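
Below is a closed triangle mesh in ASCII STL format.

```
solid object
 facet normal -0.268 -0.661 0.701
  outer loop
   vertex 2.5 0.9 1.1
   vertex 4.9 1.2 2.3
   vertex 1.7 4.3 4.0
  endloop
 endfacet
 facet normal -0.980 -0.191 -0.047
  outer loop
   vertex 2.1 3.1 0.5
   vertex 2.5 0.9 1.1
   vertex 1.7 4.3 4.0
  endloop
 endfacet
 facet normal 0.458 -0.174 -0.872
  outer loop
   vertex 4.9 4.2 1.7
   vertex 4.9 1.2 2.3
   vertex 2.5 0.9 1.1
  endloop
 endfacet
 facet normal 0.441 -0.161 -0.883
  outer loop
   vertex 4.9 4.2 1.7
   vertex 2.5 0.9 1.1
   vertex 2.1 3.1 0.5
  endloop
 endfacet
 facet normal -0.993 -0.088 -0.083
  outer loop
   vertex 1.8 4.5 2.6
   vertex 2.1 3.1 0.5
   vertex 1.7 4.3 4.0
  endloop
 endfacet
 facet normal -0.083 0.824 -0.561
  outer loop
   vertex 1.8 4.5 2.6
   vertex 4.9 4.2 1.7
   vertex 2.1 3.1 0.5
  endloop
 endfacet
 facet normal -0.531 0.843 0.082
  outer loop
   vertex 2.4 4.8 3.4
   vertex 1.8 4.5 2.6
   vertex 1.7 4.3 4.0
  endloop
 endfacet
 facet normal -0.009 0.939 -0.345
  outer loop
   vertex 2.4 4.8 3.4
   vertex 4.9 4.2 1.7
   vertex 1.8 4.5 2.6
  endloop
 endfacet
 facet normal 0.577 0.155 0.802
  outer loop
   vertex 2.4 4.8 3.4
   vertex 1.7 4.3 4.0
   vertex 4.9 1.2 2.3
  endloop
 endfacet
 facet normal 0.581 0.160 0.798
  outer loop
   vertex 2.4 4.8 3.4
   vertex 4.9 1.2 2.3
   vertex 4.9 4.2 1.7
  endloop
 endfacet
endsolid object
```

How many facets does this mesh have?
10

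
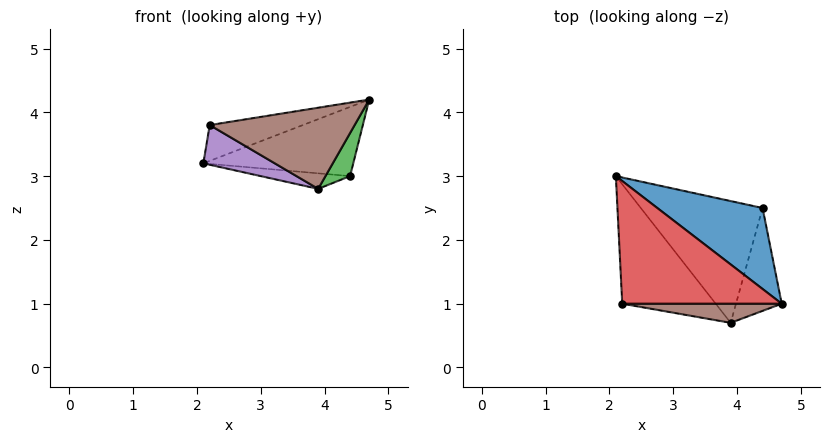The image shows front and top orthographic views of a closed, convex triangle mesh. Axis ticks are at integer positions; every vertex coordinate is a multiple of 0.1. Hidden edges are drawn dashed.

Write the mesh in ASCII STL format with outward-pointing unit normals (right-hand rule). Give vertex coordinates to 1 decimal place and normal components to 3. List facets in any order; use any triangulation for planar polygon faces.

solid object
 facet normal 0.203 0.636 0.744
  outer loop
   vertex 4.4 2.5 3.0
   vertex 2.1 3.0 3.2
   vertex 4.7 1.0 4.2
  endloop
 endfacet
 facet normal -0.059 0.126 -0.990
  outer loop
   vertex 4.4 2.5 3.0
   vertex 3.9 0.7 2.8
   vertex 2.1 3.0 3.2
  endloop
 endfacet
 facet normal 0.869 -0.191 -0.456
  outer loop
   vertex 4.4 2.5 3.0
   vertex 4.7 1.0 4.2
   vertex 3.9 0.7 2.8
  endloop
 endfacet
 facet normal -0.152 0.277 0.949
  outer loop
   vertex 2.2 1.0 3.8
   vertex 4.7 1.0 4.2
   vertex 2.1 3.0 3.2
  endloop
 endfacet
 facet normal -0.523 -0.269 -0.809
  outer loop
   vertex 2.2 1.0 3.8
   vertex 2.1 3.0 3.2
   vertex 3.9 0.7 2.8
  endloop
 endfacet
 facet normal -0.037 -0.973 0.229
  outer loop
   vertex 2.2 1.0 3.8
   vertex 3.9 0.7 2.8
   vertex 4.7 1.0 4.2
  endloop
 endfacet
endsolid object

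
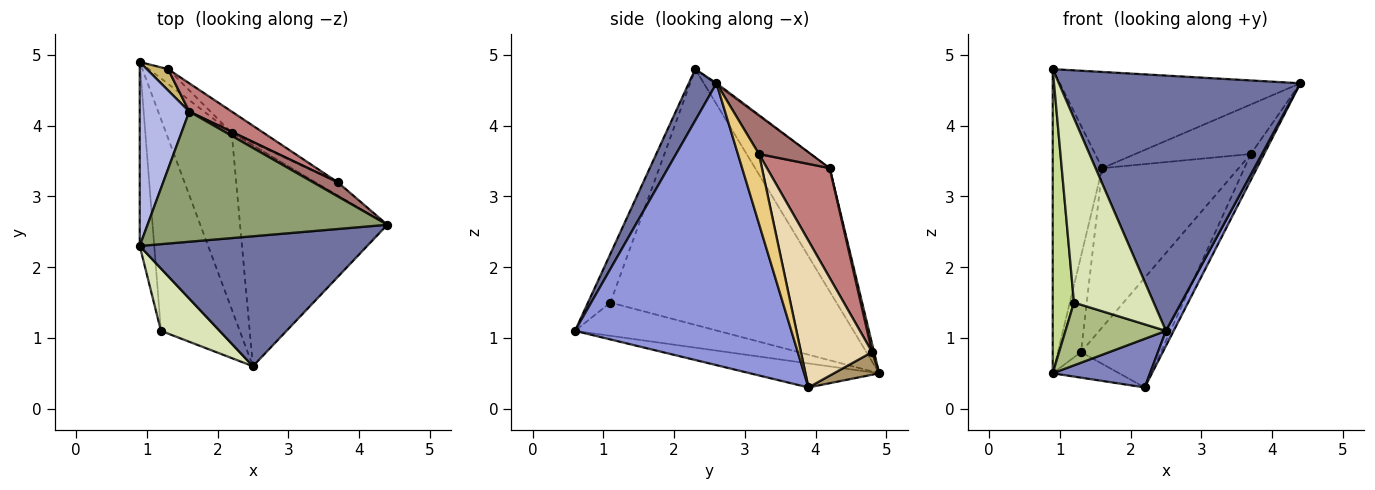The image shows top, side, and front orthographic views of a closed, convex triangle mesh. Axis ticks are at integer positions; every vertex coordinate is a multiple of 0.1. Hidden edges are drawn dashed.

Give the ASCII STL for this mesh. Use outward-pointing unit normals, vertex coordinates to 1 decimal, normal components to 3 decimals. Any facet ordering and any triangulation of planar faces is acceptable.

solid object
 facet normal 0.102 -0.887 0.451
  outer loop
   vertex 0.9 2.3 4.8
   vertex 2.5 0.6 1.1
   vertex 4.4 2.6 4.6
  endloop
 endfacet
 facet normal -0.333 -0.251 -0.909
  outer loop
   vertex 2.2 3.9 0.3
   vertex 2.5 0.6 1.1
   vertex 0.9 4.9 0.5
  endloop
 endfacet
 facet normal 0.886 -0.032 -0.463
  outer loop
   vertex 2.2 3.9 0.3
   vertex 4.4 2.6 4.6
   vertex 2.5 0.6 1.1
  endloop
 endfacet
 facet normal -0.790 0.525 0.317
  outer loop
   vertex 1.6 4.2 3.4
   vertex 0.9 4.9 0.5
   vertex 0.9 2.3 4.8
  endloop
 endfacet
 facet normal -0.005 0.594 0.804
  outer loop
   vertex 1.6 4.2 3.4
   vertex 0.9 2.3 4.8
   vertex 4.4 2.6 4.6
  endloop
 endfacet
 facet normal -0.375 -0.264 -0.889
  outer loop
   vertex 1.2 1.1 1.5
   vertex 0.9 4.9 0.5
   vertex 2.5 0.6 1.1
  endloop
 endfacet
 facet normal -0.994 -0.093 -0.056
  outer loop
   vertex 1.2 1.1 1.5
   vertex 0.9 2.3 4.8
   vertex 0.9 4.9 0.5
  endloop
 endfacet
 facet normal -0.257 -0.916 0.310
  outer loop
   vertex 1.2 1.1 1.5
   vertex 2.5 0.6 1.1
   vertex 0.9 2.3 4.8
  endloop
 endfacet
 facet normal 0.508 0.747 -0.429
  outer loop
   vertex 1.3 4.8 0.8
   vertex 2.2 3.9 0.3
   vertex 0.9 4.9 0.5
  endloop
 endfacet
 facet normal 0.082 0.973 0.215
  outer loop
   vertex 1.3 4.8 0.8
   vertex 0.9 4.9 0.5
   vertex 1.6 4.2 3.4
  endloop
 endfacet
 facet normal 0.816 0.516 -0.261
  outer loop
   vertex 3.7 3.2 3.6
   vertex 4.4 2.6 4.6
   vertex 2.2 3.9 0.3
  endloop
 endfacet
 facet normal 0.659 0.738 -0.143
  outer loop
   vertex 3.7 3.2 3.6
   vertex 2.2 3.9 0.3
   vertex 1.3 4.8 0.8
  endloop
 endfacet
 facet normal 0.396 0.883 0.252
  outer loop
   vertex 3.7 3.2 3.6
   vertex 1.6 4.2 3.4
   vertex 4.4 2.6 4.6
  endloop
 endfacet
 facet normal 0.412 0.897 0.159
  outer loop
   vertex 3.7 3.2 3.6
   vertex 1.3 4.8 0.8
   vertex 1.6 4.2 3.4
  endloop
 endfacet
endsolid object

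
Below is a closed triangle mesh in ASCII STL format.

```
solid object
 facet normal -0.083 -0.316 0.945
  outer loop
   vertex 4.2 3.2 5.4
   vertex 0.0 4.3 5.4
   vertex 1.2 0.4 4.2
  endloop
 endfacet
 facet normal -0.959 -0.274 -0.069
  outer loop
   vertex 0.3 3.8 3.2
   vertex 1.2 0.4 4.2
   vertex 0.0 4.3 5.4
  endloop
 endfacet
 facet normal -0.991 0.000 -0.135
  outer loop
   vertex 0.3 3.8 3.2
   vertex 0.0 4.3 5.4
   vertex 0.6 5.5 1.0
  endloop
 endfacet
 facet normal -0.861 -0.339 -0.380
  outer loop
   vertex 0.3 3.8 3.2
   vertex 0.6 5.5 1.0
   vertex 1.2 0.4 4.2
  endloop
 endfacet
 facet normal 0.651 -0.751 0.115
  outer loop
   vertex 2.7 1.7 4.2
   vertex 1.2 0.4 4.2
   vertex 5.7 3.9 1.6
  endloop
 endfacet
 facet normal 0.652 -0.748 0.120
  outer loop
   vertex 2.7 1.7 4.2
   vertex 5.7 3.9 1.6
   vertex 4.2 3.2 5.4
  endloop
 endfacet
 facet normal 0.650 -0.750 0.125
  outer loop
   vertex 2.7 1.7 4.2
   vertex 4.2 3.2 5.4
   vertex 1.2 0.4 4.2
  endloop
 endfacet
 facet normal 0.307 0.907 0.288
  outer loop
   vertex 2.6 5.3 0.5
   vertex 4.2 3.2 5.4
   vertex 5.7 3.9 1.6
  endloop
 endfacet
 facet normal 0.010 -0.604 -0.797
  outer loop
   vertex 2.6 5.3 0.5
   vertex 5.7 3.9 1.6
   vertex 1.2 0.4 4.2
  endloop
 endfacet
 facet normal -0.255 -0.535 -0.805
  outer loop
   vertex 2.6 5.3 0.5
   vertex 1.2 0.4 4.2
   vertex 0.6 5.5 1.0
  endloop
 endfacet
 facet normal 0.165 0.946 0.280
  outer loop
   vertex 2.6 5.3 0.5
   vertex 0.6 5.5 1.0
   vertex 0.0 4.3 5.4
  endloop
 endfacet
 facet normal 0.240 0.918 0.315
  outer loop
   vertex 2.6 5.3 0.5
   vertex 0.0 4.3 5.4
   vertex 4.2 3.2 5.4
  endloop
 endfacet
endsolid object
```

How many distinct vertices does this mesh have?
8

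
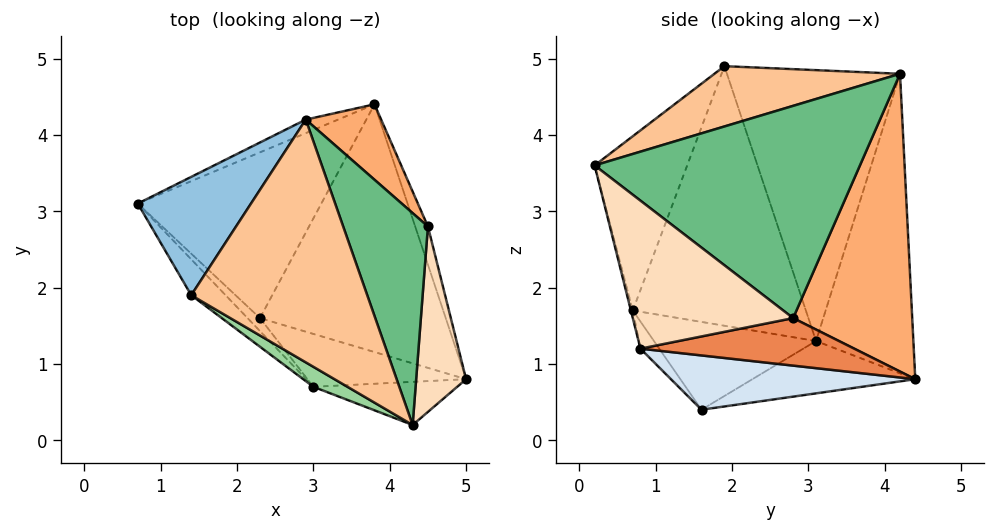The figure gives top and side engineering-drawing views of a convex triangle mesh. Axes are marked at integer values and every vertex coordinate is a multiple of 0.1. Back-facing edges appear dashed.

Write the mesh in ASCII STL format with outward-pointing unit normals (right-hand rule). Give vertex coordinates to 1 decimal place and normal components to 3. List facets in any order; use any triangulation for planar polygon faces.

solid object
 facet normal -0.392 0.919 -0.042
  outer loop
   vertex 2.9 4.2 4.8
   vertex 3.8 4.4 0.8
   vertex 0.7 3.1 1.3
  endloop
 endfacet
 facet normal -0.785 0.526 0.328
  outer loop
   vertex 2.9 4.2 4.8
   vertex 0.7 3.1 1.3
   vertex 1.4 1.9 4.9
  endloop
 endfacet
 facet normal -0.264 0.274 -0.925
  outer loop
   vertex 2.3 1.6 0.4
   vertex 0.7 3.1 1.3
   vertex 3.8 4.4 0.8
  endloop
 endfacet
 facet normal 0.280 -0.013 -0.960
  outer loop
   vertex 2.3 1.6 0.4
   vertex 3.8 4.4 0.8
   vertex 5.0 0.8 1.2
  endloop
 endfacet
 facet normal 0.927 0.281 -0.248
  outer loop
   vertex 4.5 2.8 1.6
   vertex 5.0 0.8 1.2
   vertex 3.8 4.4 0.8
  endloop
 endfacet
 facet normal 0.851 0.480 0.215
  outer loop
   vertex 4.5 2.8 1.6
   vertex 3.8 4.4 0.8
   vertex 2.9 4.2 4.8
  endloop
 endfacet
 facet normal 0.320 -0.168 0.933
  outer loop
   vertex 4.3 0.2 3.6
   vertex 2.9 4.2 4.8
   vertex 1.4 1.9 4.9
  endloop
 endfacet
 facet normal 0.934 0.170 0.315
  outer loop
   vertex 4.3 0.2 3.6
   vertex 5.0 0.8 1.2
   vertex 4.5 2.8 1.6
  endloop
 endfacet
 facet normal 0.908 0.209 0.363
  outer loop
   vertex 4.3 0.2 3.6
   vertex 4.5 2.8 1.6
   vertex 2.9 4.2 4.8
  endloop
 endfacet
 facet normal -0.472 -0.877 0.093
  outer loop
   vertex 3.0 0.7 1.7
   vertex 4.3 0.2 3.6
   vertex 1.4 1.9 4.9
  endloop
 endfacet
 facet normal -0.711 -0.697 -0.094
  outer loop
   vertex 3.0 0.7 1.7
   vertex 1.4 1.9 4.9
   vertex 0.7 3.1 1.3
  endloop
 endfacet
 facet normal -0.710 -0.697 -0.100
  outer loop
   vertex 3.0 0.7 1.7
   vertex 0.7 3.1 1.3
   vertex 2.3 1.6 0.4
  endloop
 endfacet
 facet normal -0.091 -0.841 -0.533
  outer loop
   vertex 3.0 0.7 1.7
   vertex 2.3 1.6 0.4
   vertex 5.0 0.8 1.2
  endloop
 endfacet
 facet normal -0.013 -0.969 -0.246
  outer loop
   vertex 3.0 0.7 1.7
   vertex 5.0 0.8 1.2
   vertex 4.3 0.2 3.6
  endloop
 endfacet
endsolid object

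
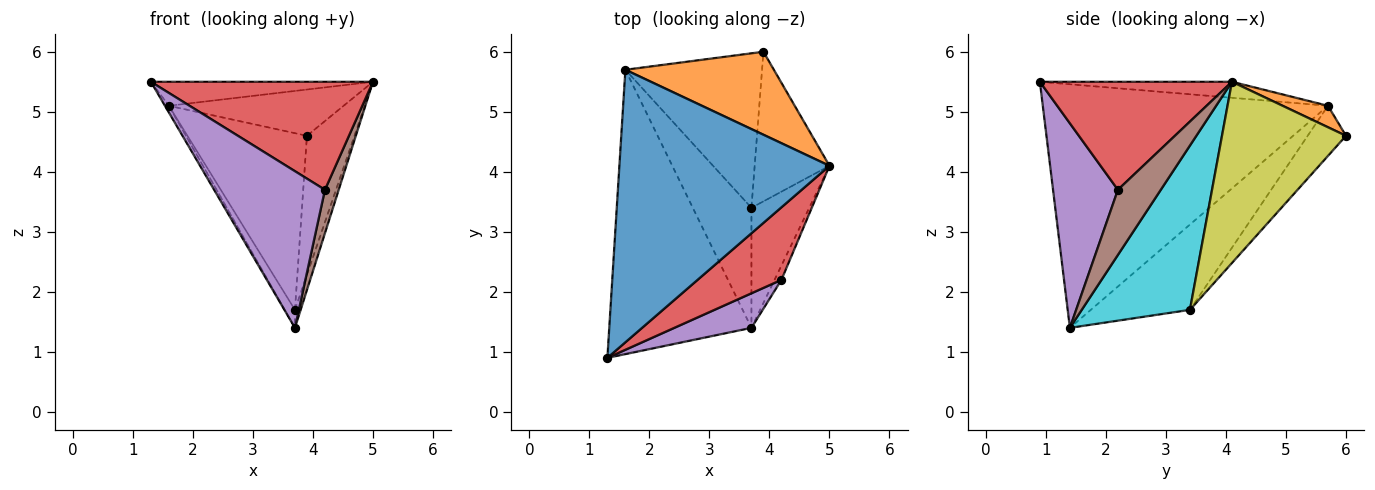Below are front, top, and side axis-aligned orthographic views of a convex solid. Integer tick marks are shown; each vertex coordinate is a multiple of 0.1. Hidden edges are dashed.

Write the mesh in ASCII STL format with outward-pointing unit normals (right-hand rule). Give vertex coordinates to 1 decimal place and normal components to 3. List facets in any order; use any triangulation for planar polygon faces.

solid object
 facet normal -0.076 0.088 0.993
  outer loop
   vertex 1.6 5.7 5.1
   vertex 1.3 0.9 5.5
   vertex 5.0 4.1 5.5
  endloop
 endfacet
 facet normal 0.125 0.483 0.867
  outer loop
   vertex 1.6 5.7 5.1
   vertex 5.0 4.1 5.5
   vertex 3.9 6.0 4.6
  endloop
 endfacet
 facet normal -0.864 0.012 -0.504
  outer loop
   vertex 1.6 5.7 5.1
   vertex 3.7 1.4 1.4
   vertex 1.3 0.9 5.5
  endloop
 endfacet
 facet normal 0.583 -0.674 0.453
  outer loop
   vertex 4.2 2.2 3.7
   vertex 5.0 4.1 5.5
   vertex 1.3 0.9 5.5
  endloop
 endfacet
 facet normal 0.496 -0.848 0.187
  outer loop
   vertex 4.2 2.2 3.7
   vertex 1.3 0.9 5.5
   vertex 3.7 1.4 1.4
  endloop
 endfacet
 facet normal 0.947 -0.304 -0.100
  outer loop
   vertex 4.2 2.2 3.7
   vertex 3.7 1.4 1.4
   vertex 5.0 4.1 5.5
  endloop
 endfacet
 facet normal -0.235 0.732 -0.640
  outer loop
   vertex 3.7 3.4 1.7
   vertex 1.6 5.7 5.1
   vertex 3.9 6.0 4.6
  endloop
 endfacet
 facet normal -0.821 0.085 -0.564
  outer loop
   vertex 3.7 3.4 1.7
   vertex 3.7 1.4 1.4
   vertex 1.6 5.7 5.1
  endloop
 endfacet
 facet normal 0.871 0.334 -0.360
  outer loop
   vertex 3.7 3.4 1.7
   vertex 3.9 6.0 4.6
   vertex 5.0 4.1 5.5
  endloop
 endfacet
 facet normal 0.942 0.050 -0.331
  outer loop
   vertex 3.7 3.4 1.7
   vertex 5.0 4.1 5.5
   vertex 3.7 1.4 1.4
  endloop
 endfacet
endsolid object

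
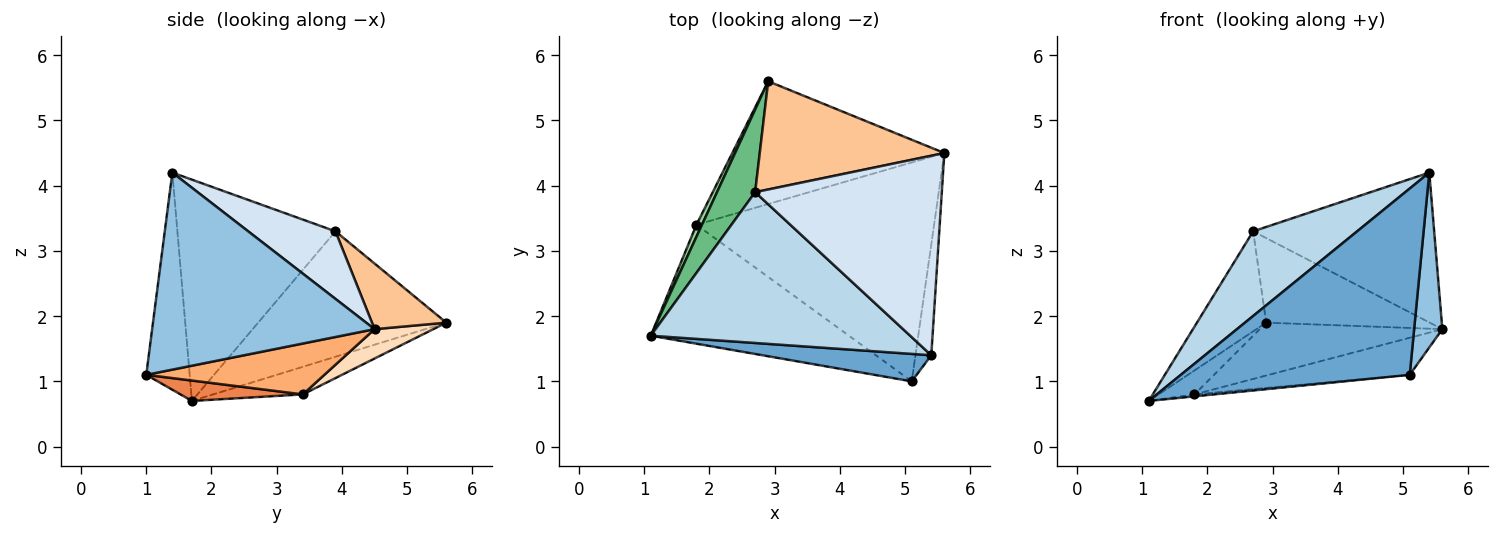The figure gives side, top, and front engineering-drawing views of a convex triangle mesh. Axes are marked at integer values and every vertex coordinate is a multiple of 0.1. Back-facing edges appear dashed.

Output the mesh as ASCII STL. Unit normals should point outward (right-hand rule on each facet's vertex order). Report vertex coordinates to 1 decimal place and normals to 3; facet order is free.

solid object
 facet normal -0.184 -0.972 0.143
  outer loop
   vertex 5.4 1.4 4.2
   vertex 1.1 1.7 0.7
   vertex 5.1 1.0 1.1
  endloop
 endfacet
 facet normal 0.989 -0.125 -0.080
  outer loop
   vertex 5.4 1.4 4.2
   vertex 5.1 1.0 1.1
   vertex 5.6 4.5 1.8
  endloop
 endfacet
 facet normal -0.597 -0.393 0.700
  outer loop
   vertex 2.7 3.9 3.3
   vertex 1.1 1.7 0.7
   vertex 5.4 1.4 4.2
  endloop
 endfacet
 facet normal 0.278 0.577 0.768
  outer loop
   vertex 2.7 3.9 3.3
   vertex 5.4 1.4 4.2
   vertex 5.6 4.5 1.8
  endloop
 endfacet
 facet normal 0.102 0.016 -0.995
  outer loop
   vertex 1.8 3.4 0.8
   vertex 5.1 1.0 1.1
   vertex 1.1 1.7 0.7
  endloop
 endfacet
 facet normal 0.207 0.163 -0.965
  outer loop
   vertex 1.8 3.4 0.8
   vertex 5.6 4.5 1.8
   vertex 5.1 1.0 1.1
  endloop
 endfacet
 facet normal 0.270 0.593 0.759
  outer loop
   vertex 2.9 5.6 1.9
   vertex 2.7 3.9 3.3
   vertex 5.6 4.5 1.8
  endloop
 endfacet
 facet normal 0.126 0.392 -0.911
  outer loop
   vertex 2.9 5.6 1.9
   vertex 5.6 4.5 1.8
   vertex 1.8 3.4 0.8
  endloop
 endfacet
 facet normal -0.902 0.332 0.274
  outer loop
   vertex 2.9 5.6 1.9
   vertex 1.1 1.7 0.7
   vertex 2.7 3.9 3.3
  endloop
 endfacet
 facet normal -0.913 0.365 0.183
  outer loop
   vertex 2.9 5.6 1.9
   vertex 1.8 3.4 0.8
   vertex 1.1 1.7 0.7
  endloop
 endfacet
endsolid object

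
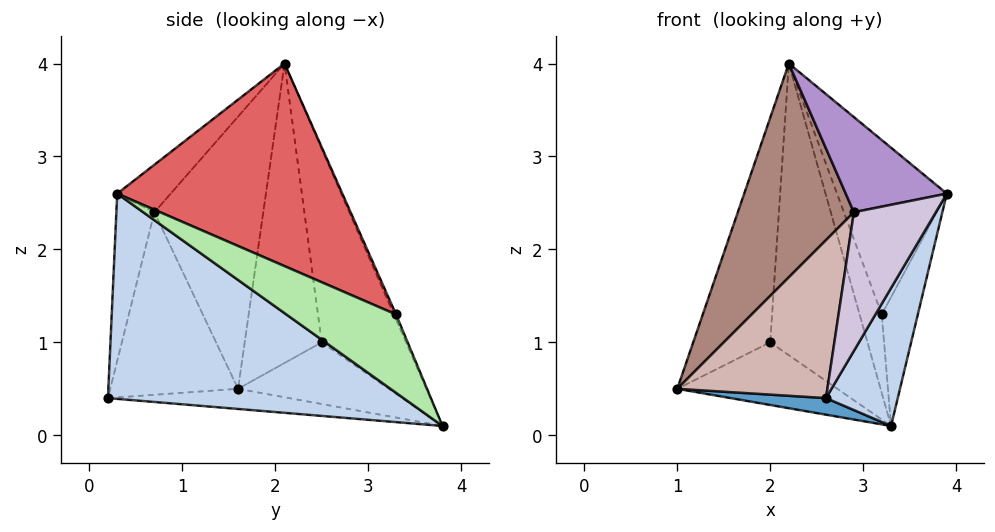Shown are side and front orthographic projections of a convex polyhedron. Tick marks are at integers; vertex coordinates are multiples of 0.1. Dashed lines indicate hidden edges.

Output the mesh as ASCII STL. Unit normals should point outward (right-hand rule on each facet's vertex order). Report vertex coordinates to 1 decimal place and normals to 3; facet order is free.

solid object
 facet normal -0.115 -0.060 -0.992
  outer loop
   vertex 2.6 0.2 0.4
   vertex 1.0 1.6 0.5
   vertex 3.3 3.8 0.1
  endloop
 endfacet
 facet normal 0.847 -0.206 -0.491
  outer loop
   vertex 2.6 0.2 0.4
   vertex 3.3 3.8 0.1
   vertex 3.9 0.3 2.6
  endloop
 endfacet
 facet normal -0.684 0.727 0.061
  outer loop
   vertex 2.0 2.5 1.0
   vertex 3.3 3.8 0.1
   vertex 1.0 1.6 0.5
  endloop
 endfacet
 facet normal -0.700 0.700 0.140
  outer loop
   vertex 2.0 2.5 1.0
   vertex 1.0 1.6 0.5
   vertex 2.2 2.1 4.0
  endloop
 endfacet
 facet normal -0.649 0.748 0.143
  outer loop
   vertex 2.0 2.5 1.0
   vertex 2.2 2.1 4.0
   vertex 3.3 3.8 0.1
  endloop
 endfacet
 facet normal 0.930 0.306 0.205
  outer loop
   vertex 3.2 3.3 1.3
   vertex 3.9 0.3 2.6
   vertex 3.3 3.8 0.1
  endloop
 endfacet
 facet normal 0.795 0.388 0.467
  outer loop
   vertex 3.2 3.3 1.3
   vertex 2.2 2.1 4.0
   vertex 3.9 0.3 2.6
  endloop
 endfacet
 facet normal -0.089 0.922 0.377
  outer loop
   vertex 3.2 3.3 1.3
   vertex 3.3 3.8 0.1
   vertex 2.2 2.1 4.0
  endloop
 endfacet
 facet normal -0.406 -0.768 0.495
  outer loop
   vertex 2.9 0.7 2.4
   vertex 3.9 0.3 2.6
   vertex 2.2 2.1 4.0
  endloop
 endfacet
 facet normal -0.404 -0.871 0.278
  outer loop
   vertex 2.9 0.7 2.4
   vertex 2.6 0.2 0.4
   vertex 3.9 0.3 2.6
  endloop
 endfacet
 facet normal -0.648 -0.691 0.321
  outer loop
   vertex 2.9 0.7 2.4
   vertex 2.2 2.1 4.0
   vertex 1.0 1.6 0.5
  endloop
 endfacet
 facet normal -0.623 -0.732 0.276
  outer loop
   vertex 2.9 0.7 2.4
   vertex 1.0 1.6 0.5
   vertex 2.6 0.2 0.4
  endloop
 endfacet
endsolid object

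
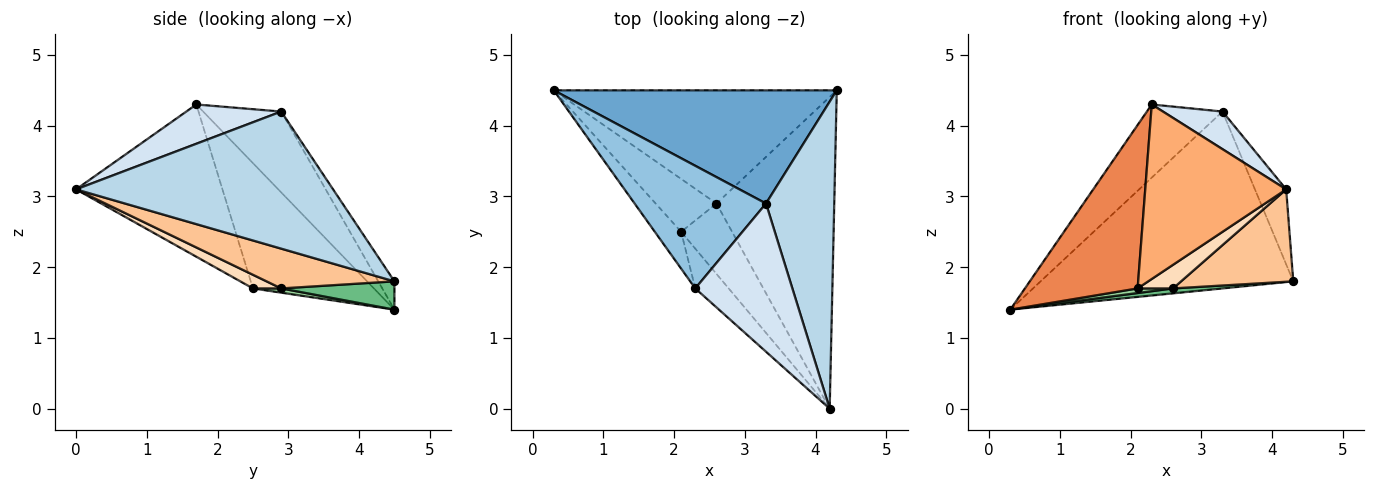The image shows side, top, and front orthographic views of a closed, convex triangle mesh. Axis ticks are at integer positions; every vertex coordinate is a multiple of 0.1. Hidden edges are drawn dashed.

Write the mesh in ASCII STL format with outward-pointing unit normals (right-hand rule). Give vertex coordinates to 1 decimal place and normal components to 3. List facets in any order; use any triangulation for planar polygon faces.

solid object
 facet normal -0.054 0.841 0.538
  outer loop
   vertex 3.3 2.9 4.2
   vertex 4.3 4.5 1.8
   vertex 0.3 4.5 1.4
  endloop
 endfacet
 facet normal -0.467 0.453 0.759
  outer loop
   vertex 3.3 2.9 4.2
   vertex 0.3 4.5 1.4
   vertex 2.3 1.7 4.3
  endloop
 endfacet
 facet normal 0.890 0.108 0.443
  outer loop
   vertex 3.3 2.9 4.2
   vertex 4.2 0.0 3.1
   vertex 4.3 4.5 1.8
  endloop
 endfacet
 facet normal 0.365 -0.229 0.902
  outer loop
   vertex 3.3 2.9 4.2
   vertex 2.3 1.7 4.3
   vertex 4.2 0.0 3.1
  endloop
 endfacet
 facet normal -0.723 -0.674 -0.152
  outer loop
   vertex 2.1 2.5 1.7
   vertex 2.3 1.7 4.3
   vertex 0.3 4.5 1.4
  endloop
 endfacet
 facet normal -0.712 -0.685 -0.156
  outer loop
   vertex 2.1 2.5 1.7
   vertex 4.2 0.0 3.1
   vertex 2.3 1.7 4.3
  endloop
 endfacet
 facet normal 0.308 -0.270 -0.912
  outer loop
   vertex 2.6 2.9 1.7
   vertex 4.3 4.5 1.8
   vertex 4.2 0.0 3.1
  endloop
 endfacet
 facet normal 0.246 -0.308 -0.919
  outer loop
   vertex 2.6 2.9 1.7
   vertex 4.2 0.0 3.1
   vertex 2.1 2.5 1.7
  endloop
 endfacet
 facet normal 0.099 -0.043 -0.994
  outer loop
   vertex 2.6 2.9 1.7
   vertex 0.3 4.5 1.4
   vertex 4.3 4.5 1.8
  endloop
 endfacet
 facet normal 0.069 -0.087 -0.994
  outer loop
   vertex 2.6 2.9 1.7
   vertex 2.1 2.5 1.7
   vertex 0.3 4.5 1.4
  endloop
 endfacet
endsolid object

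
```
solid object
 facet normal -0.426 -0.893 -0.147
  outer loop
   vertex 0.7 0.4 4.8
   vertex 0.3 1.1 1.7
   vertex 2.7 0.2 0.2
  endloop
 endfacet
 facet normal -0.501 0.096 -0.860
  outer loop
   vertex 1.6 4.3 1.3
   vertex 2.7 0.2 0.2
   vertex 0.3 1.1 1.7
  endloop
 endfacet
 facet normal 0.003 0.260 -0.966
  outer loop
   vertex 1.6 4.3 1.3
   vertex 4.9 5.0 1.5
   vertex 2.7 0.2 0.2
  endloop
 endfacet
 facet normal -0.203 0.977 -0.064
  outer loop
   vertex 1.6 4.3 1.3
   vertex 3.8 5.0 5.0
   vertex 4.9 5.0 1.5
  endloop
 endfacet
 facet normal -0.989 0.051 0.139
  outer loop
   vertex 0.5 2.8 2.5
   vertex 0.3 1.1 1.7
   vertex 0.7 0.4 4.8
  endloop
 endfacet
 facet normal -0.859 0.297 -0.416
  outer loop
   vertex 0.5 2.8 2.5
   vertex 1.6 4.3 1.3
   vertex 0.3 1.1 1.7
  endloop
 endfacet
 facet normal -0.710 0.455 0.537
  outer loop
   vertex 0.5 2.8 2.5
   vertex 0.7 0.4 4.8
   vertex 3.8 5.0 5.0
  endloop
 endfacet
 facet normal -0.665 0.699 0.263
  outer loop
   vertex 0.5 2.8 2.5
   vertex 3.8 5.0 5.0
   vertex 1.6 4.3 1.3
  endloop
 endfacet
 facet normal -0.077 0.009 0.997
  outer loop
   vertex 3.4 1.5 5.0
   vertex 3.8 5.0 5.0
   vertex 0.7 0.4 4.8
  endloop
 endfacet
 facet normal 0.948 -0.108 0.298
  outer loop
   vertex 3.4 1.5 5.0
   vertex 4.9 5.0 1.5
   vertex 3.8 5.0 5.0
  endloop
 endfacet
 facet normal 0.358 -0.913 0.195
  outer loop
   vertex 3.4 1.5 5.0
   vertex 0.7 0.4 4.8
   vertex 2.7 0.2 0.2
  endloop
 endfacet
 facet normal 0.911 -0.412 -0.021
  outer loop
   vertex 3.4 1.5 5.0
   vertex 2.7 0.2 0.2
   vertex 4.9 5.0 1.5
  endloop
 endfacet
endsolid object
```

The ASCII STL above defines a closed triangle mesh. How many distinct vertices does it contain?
8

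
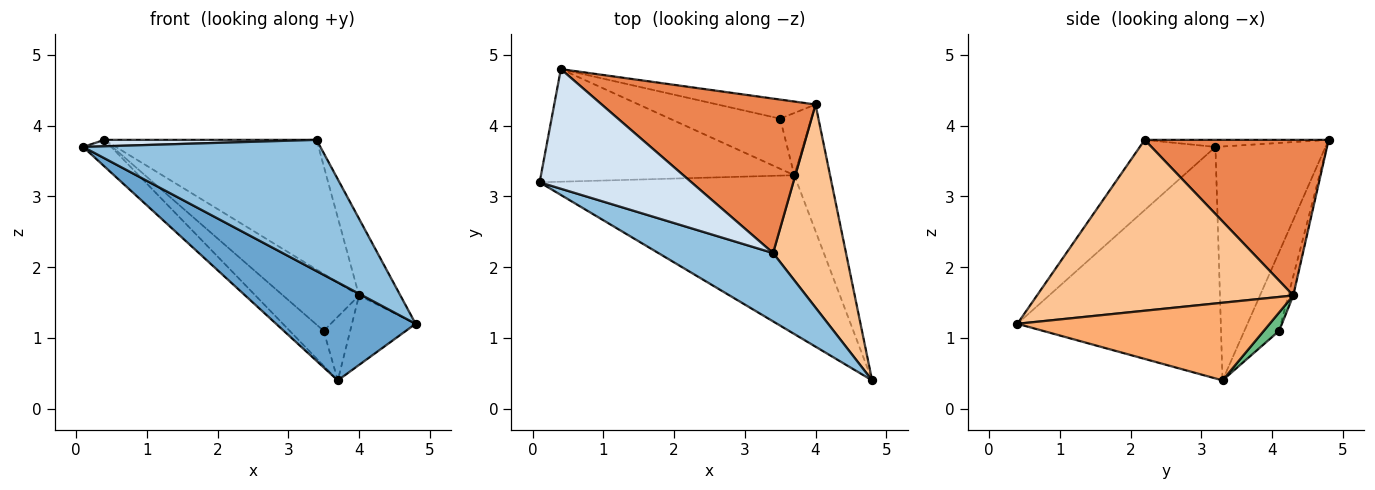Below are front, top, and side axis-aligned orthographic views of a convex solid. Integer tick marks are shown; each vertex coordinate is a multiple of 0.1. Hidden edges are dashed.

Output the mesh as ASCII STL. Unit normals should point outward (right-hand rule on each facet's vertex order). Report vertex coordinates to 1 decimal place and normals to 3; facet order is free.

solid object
 facet normal -0.608 -0.417 -0.676
  outer loop
   vertex 3.7 3.3 0.4
   vertex 4.8 0.4 1.2
   vertex 0.1 3.2 3.7
  endloop
 endfacet
 facet normal -0.272 -0.854 0.444
  outer loop
   vertex 3.4 2.2 3.8
   vertex 0.1 3.2 3.7
   vertex 4.8 0.4 1.2
  endloop
 endfacet
 facet normal -0.668 0.171 -0.724
  outer loop
   vertex 0.4 4.8 3.8
   vertex 3.7 3.3 0.4
   vertex 0.1 3.2 3.7
  endloop
 endfacet
 facet normal -0.046 -0.054 0.997
  outer loop
   vertex 0.4 4.8 3.8
   vertex 0.1 3.2 3.7
   vertex 3.4 2.2 3.8
  endloop
 endfacet
 facet normal 0.487 0.562 0.669
  outer loop
   vertex 4.0 4.3 1.6
   vertex 0.4 4.8 3.8
   vertex 3.4 2.2 3.8
  endloop
 endfacet
 facet normal 0.885 0.223 -0.408
  outer loop
   vertex 4.0 4.3 1.6
   vertex 4.8 0.4 1.2
   vertex 3.7 3.3 0.4
  endloop
 endfacet
 facet normal 0.910 0.147 0.388
  outer loop
   vertex 4.0 4.3 1.6
   vertex 3.4 2.2 3.8
   vertex 4.8 0.4 1.2
  endloop
 endfacet
 facet normal -0.505 0.493 -0.708
  outer loop
   vertex 3.5 4.1 1.1
   vertex 3.7 3.3 0.4
   vertex 0.4 4.8 3.8
  endloop
 endfacet
 facet normal 0.382 0.661 -0.646
  outer loop
   vertex 3.5 4.1 1.1
   vertex 4.0 4.3 1.6
   vertex 3.7 3.3 0.4
  endloop
 endfacet
 facet normal -0.062 0.947 -0.317
  outer loop
   vertex 3.5 4.1 1.1
   vertex 0.4 4.8 3.8
   vertex 4.0 4.3 1.6
  endloop
 endfacet
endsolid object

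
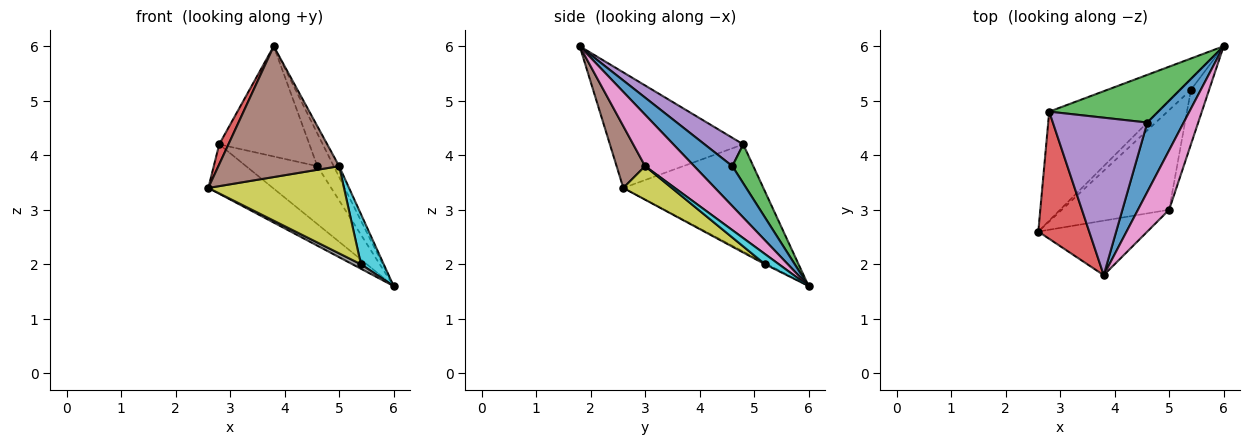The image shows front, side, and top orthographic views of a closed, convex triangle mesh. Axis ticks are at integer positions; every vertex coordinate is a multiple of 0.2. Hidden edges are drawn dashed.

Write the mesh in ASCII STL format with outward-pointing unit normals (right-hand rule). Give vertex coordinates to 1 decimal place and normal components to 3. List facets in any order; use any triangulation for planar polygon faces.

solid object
 facet normal 0.705 0.302 0.641
  outer loop
   vertex 4.6 4.6 3.8
   vertex 3.8 1.8 6.0
   vertex 6.0 6.0 1.6
  endloop
 endfacet
 facet normal -0.667 0.307 -0.679
  outer loop
   vertex 2.8 4.8 4.2
   vertex 6.0 6.0 1.6
   vertex 2.6 2.6 3.4
  endloop
 endfacet
 facet normal 0.221 0.753 0.620
  outer loop
   vertex 2.8 4.8 4.2
   vertex 4.6 4.6 3.8
   vertex 6.0 6.0 1.6
  endloop
 endfacet
 facet normal -0.913 -0.063 0.402
  outer loop
   vertex 2.8 4.8 4.2
   vertex 2.6 2.6 3.4
   vertex 3.8 1.8 6.0
  endloop
 endfacet
 facet normal 0.239 0.557 0.796
  outer loop
   vertex 2.8 4.8 4.2
   vertex 3.8 1.8 6.0
   vertex 4.6 4.6 3.8
  endloop
 endfacet
 facet normal 0.213 -0.902 -0.376
  outer loop
   vertex 5.0 3.0 3.8
   vertex 3.8 1.8 6.0
   vertex 2.6 2.6 3.4
  endloop
 endfacet
 facet normal 0.851 0.095 0.516
  outer loop
   vertex 5.0 3.0 3.8
   vertex 6.0 6.0 1.6
   vertex 3.8 1.8 6.0
  endloop
 endfacet
 facet normal -0.108 -0.379 -0.919
  outer loop
   vertex 5.4 5.2 2.0
   vertex 2.6 2.6 3.4
   vertex 6.0 6.0 1.6
  endloop
 endfacet
 facet normal 0.229 -0.641 -0.733
  outer loop
   vertex 5.4 5.2 2.0
   vertex 5.0 3.0 3.8
   vertex 2.6 2.6 3.4
  endloop
 endfacet
 facet normal 0.381 -0.626 -0.680
  outer loop
   vertex 5.4 5.2 2.0
   vertex 6.0 6.0 1.6
   vertex 5.0 3.0 3.8
  endloop
 endfacet
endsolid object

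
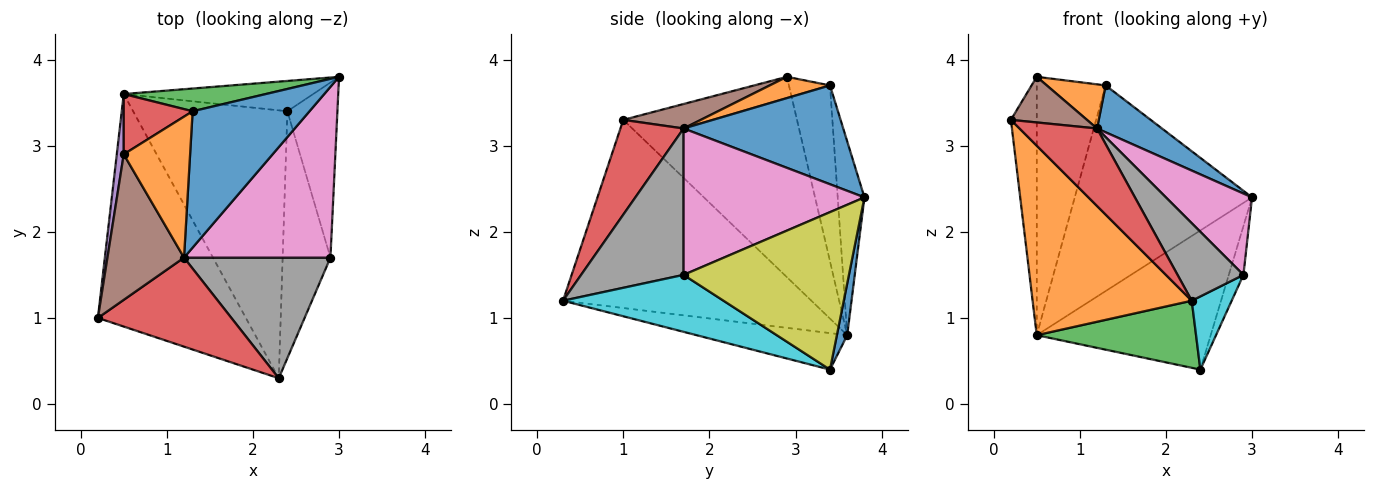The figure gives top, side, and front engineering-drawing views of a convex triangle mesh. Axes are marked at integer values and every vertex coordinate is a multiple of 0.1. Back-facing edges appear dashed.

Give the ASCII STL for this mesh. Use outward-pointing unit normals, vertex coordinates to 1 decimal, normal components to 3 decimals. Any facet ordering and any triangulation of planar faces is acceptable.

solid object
 facet normal 0.058 0.975 -0.212
  outer loop
   vertex 0.5 3.6 0.8
   vertex 3.0 3.8 2.4
   vertex 2.4 3.4 0.4
  endloop
 endfacet
 facet normal -0.702 -0.450 -0.552
  outer loop
   vertex 0.5 3.6 0.8
   vertex 2.3 0.3 1.2
   vertex 0.2 1.0 3.3
  endloop
 endfacet
 facet normal -0.224 -0.237 -0.945
  outer loop
   vertex 0.5 3.6 0.8
   vertex 2.4 3.4 0.4
   vertex 2.3 0.3 1.2
  endloop
 endfacet
 facet normal 0.472 -0.579 0.665
  outer loop
   vertex 1.2 1.7 3.2
   vertex 0.2 1.0 3.3
   vertex 2.3 0.3 1.2
  endloop
 endfacet
 facet normal -0.989 0.147 0.034
  outer loop
   vertex 0.5 2.9 3.8
   vertex 0.5 3.6 0.8
   vertex 0.2 1.0 3.3
  endloop
 endfacet
 facet normal 0.292 -0.286 0.913
  outer loop
   vertex 0.5 2.9 3.8
   vertex 0.2 1.0 3.3
   vertex 1.2 1.7 3.2
  endloop
 endfacet
 facet normal 0.670 -0.319 0.670
  outer loop
   vertex 2.9 1.7 1.5
   vertex 3.0 3.8 2.4
   vertex 1.2 1.7 3.2
  endloop
 endfacet
 facet normal 0.644 -0.414 0.644
  outer loop
   vertex 2.9 1.7 1.5
   vertex 1.2 1.7 3.2
   vertex 2.3 0.3 1.2
  endloop
 endfacet
 facet normal 0.950 0.084 -0.302
  outer loop
   vertex 2.9 1.7 1.5
   vertex 2.4 3.4 0.4
   vertex 3.0 3.8 2.4
  endloop
 endfacet
 facet normal 0.753 -0.187 -0.631
  outer loop
   vertex 2.9 1.7 1.5
   vertex 2.3 0.3 1.2
   vertex 2.4 3.4 0.4
  endloop
 endfacet
 facet normal 0.625 -0.254 0.739
  outer loop
   vertex 1.3 3.4 3.7
   vertex 1.2 1.7 3.2
   vertex 3.0 3.8 2.4
  endloop
 endfacet
 facet normal 0.293 -0.286 0.913
  outer loop
   vertex 1.3 3.4 3.7
   vertex 0.5 2.9 3.8
   vertex 1.2 1.7 3.2
  endloop
 endfacet
 facet normal -0.148 0.983 0.109
  outer loop
   vertex 1.3 3.4 3.7
   vertex 3.0 3.8 2.4
   vertex 0.5 3.6 0.8
  endloop
 endfacet
 facet normal -0.502 0.842 0.197
  outer loop
   vertex 1.3 3.4 3.7
   vertex 0.5 3.6 0.8
   vertex 0.5 2.9 3.8
  endloop
 endfacet
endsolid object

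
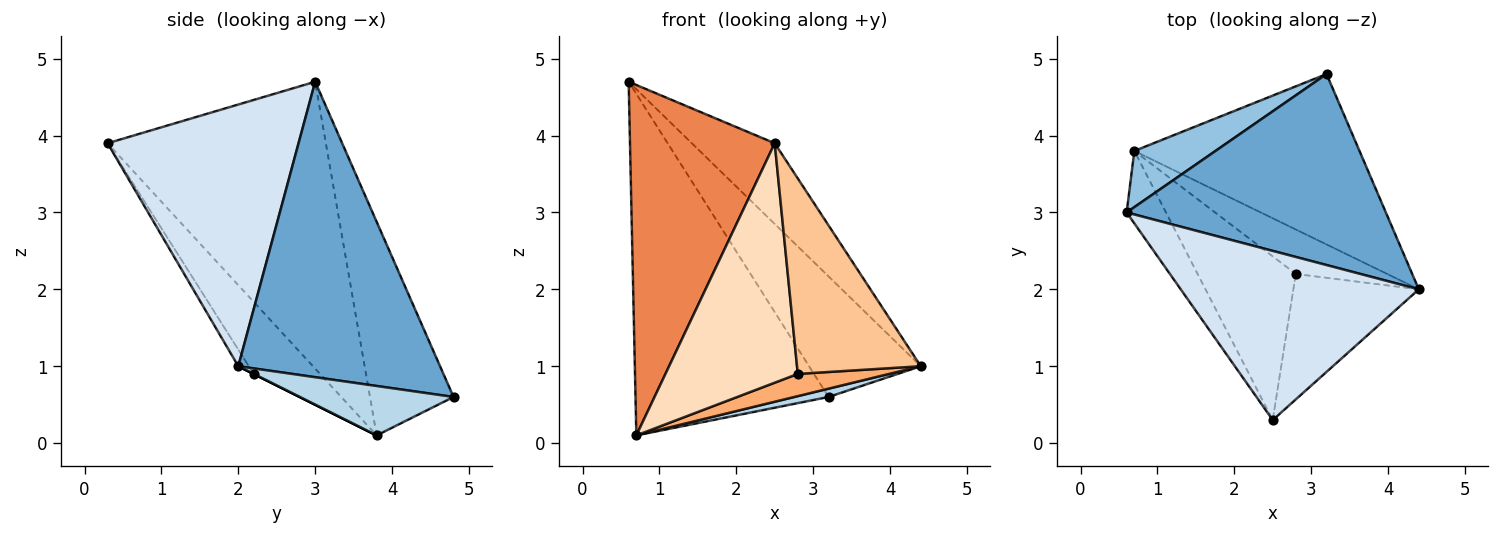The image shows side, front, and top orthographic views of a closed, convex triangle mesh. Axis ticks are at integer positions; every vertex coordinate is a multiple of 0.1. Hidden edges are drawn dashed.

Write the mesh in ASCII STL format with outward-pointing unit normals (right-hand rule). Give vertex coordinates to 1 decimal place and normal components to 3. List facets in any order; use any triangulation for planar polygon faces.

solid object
 facet normal 0.694 0.384 0.609
  outer loop
   vertex 3.2 4.8 0.6
   vertex 0.6 3.0 4.7
   vertex 4.4 2.0 1.0
  endloop
 endfacet
 facet normal -0.393 0.907 0.149
  outer loop
   vertex 0.7 3.8 0.1
   vertex 0.6 3.0 4.7
   vertex 3.2 4.8 0.6
  endloop
 endfacet
 facet normal 0.214 -0.048 -0.976
  outer loop
   vertex 0.7 3.8 0.1
   vertex 3.2 4.8 0.6
   vertex 4.4 2.0 1.0
  endloop
 endfacet
 facet normal 0.704 0.306 0.641
  outer loop
   vertex 2.5 0.3 3.9
   vertex 4.4 2.0 1.0
   vertex 0.6 3.0 4.7
  endloop
 endfacet
 facet normal -0.828 -0.549 -0.113
  outer loop
   vertex 2.5 0.3 3.9
   vertex 0.6 3.0 4.7
   vertex 0.7 3.8 0.1
  endloop
 endfacet
 facet normal 0.000 -0.447 -0.894
  outer loop
   vertex 2.8 2.2 0.9
   vertex 0.7 3.8 0.1
   vertex 4.4 2.0 1.0
  endloop
 endfacet
 facet normal -0.071 -0.839 -0.539
  outer loop
   vertex 2.8 2.2 0.9
   vertex 4.4 2.0 1.0
   vertex 2.5 0.3 3.9
  endloop
 endfacet
 facet normal -0.383 -0.763 -0.521
  outer loop
   vertex 2.8 2.2 0.9
   vertex 2.5 0.3 3.9
   vertex 0.7 3.8 0.1
  endloop
 endfacet
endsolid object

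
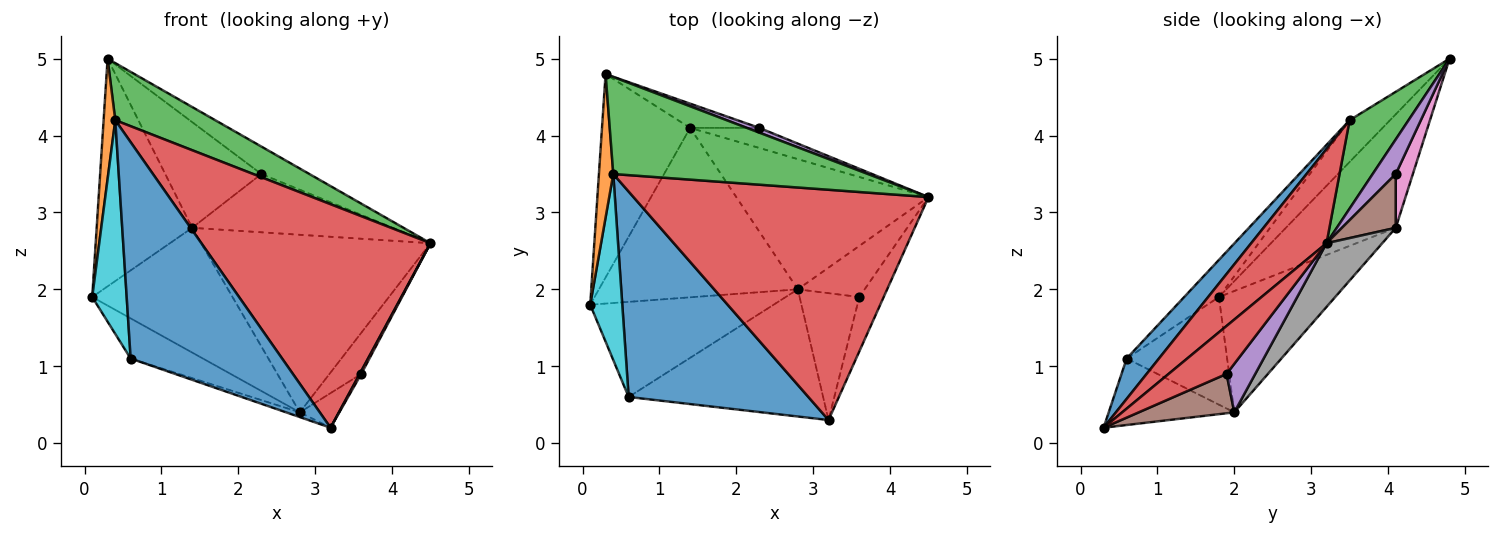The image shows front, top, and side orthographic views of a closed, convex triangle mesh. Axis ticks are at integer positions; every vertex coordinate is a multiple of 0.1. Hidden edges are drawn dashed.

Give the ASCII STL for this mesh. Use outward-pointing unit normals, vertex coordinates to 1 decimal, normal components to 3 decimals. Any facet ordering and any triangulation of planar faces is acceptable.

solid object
 facet normal -0.651 0.566 -0.506
  outer loop
   vertex 1.4 4.1 2.8
   vertex 0.1 1.8 1.9
   vertex 0.3 4.8 5.0
  endloop
 endfacet
 facet normal -0.912 -0.263 0.313
  outer loop
   vertex 0.4 3.5 4.2
   vertex 0.3 4.8 5.0
   vertex 0.1 1.8 1.9
  endloop
 endfacet
 facet normal 0.287 -0.486 0.826
  outer loop
   vertex 0.4 3.5 4.2
   vertex 4.5 3.2 2.6
   vertex 0.3 4.8 5.0
  endloop
 endfacet
 facet normal 0.223 -0.679 0.699
  outer loop
   vertex 0.4 3.5 4.2
   vertex 3.2 0.3 0.2
   vertex 4.5 3.2 2.6
  endloop
 endfacet
 facet normal 0.428 0.891 0.154
  outer loop
   vertex 2.3 4.1 3.5
   vertex 0.3 4.8 5.0
   vertex 4.5 3.2 2.6
  endloop
 endfacet
 facet normal 0.246 0.916 -0.316
  outer loop
   vertex 2.3 4.1 3.5
   vertex 4.5 3.2 2.6
   vertex 1.4 4.1 2.8
  endloop
 endfacet
 facet normal 0.171 0.960 -0.220
  outer loop
   vertex 2.3 4.1 3.5
   vertex 1.4 4.1 2.8
   vertex 0.3 4.8 5.0
  endloop
 endfacet
 facet normal 0.192 0.791 -0.580
  outer loop
   vertex 2.8 2.0 0.4
   vertex 1.4 4.1 2.8
   vertex 4.5 3.2 2.6
  endloop
 endfacet
 facet normal -0.441 0.532 -0.723
  outer loop
   vertex 2.8 2.0 0.4
   vertex 0.1 1.8 1.9
   vertex 1.4 4.1 2.8
  endloop
 endfacet
 facet normal -0.605 -0.601 0.523
  outer loop
   vertex 0.6 0.6 1.1
   vertex 0.4 3.5 4.2
   vertex 0.1 1.8 1.9
  endloop
 endfacet
 facet normal 0.153 -0.717 0.680
  outer loop
   vertex 0.6 0.6 1.1
   vertex 3.2 0.3 0.2
   vertex 0.4 3.5 4.2
  endloop
 endfacet
 facet normal -0.476 0.342 -0.810
  outer loop
   vertex 0.6 0.6 1.1
   vertex 0.1 1.8 1.9
   vertex 2.8 2.0 0.4
  endloop
 endfacet
 facet normal -0.323 0.035 -0.946
  outer loop
   vertex 0.6 0.6 1.1
   vertex 2.8 2.0 0.4
   vertex 3.2 0.3 0.2
  endloop
 endfacet
 facet normal 0.891 -0.025 -0.453
  outer loop
   vertex 3.6 1.9 0.9
   vertex 4.5 3.2 2.6
   vertex 3.2 0.3 0.2
  endloop
 endfacet
 facet normal 0.492 0.546 -0.678
  outer loop
   vertex 3.6 1.9 0.9
   vertex 2.8 2.0 0.4
   vertex 4.5 3.2 2.6
  endloop
 endfacet
 facet normal 0.537 0.222 -0.814
  outer loop
   vertex 3.6 1.9 0.9
   vertex 3.2 0.3 0.2
   vertex 2.8 2.0 0.4
  endloop
 endfacet
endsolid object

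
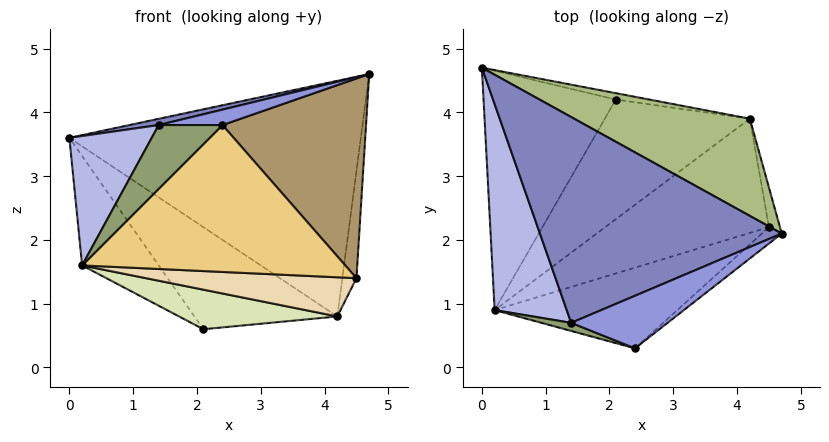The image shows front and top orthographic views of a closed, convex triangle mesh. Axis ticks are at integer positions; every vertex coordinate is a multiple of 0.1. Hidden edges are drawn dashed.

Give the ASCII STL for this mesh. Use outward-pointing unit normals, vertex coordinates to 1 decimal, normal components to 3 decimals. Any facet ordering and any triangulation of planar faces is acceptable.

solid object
 facet normal -0.768 0.266 -0.582
  outer loop
   vertex 0.2 0.9 1.6
   vertex 0.0 4.7 3.6
   vertex 2.1 4.2 0.6
  endloop
 endfacet
 facet normal -0.224 -0.030 0.974
  outer loop
   vertex 1.4 0.7 3.8
   vertex 4.7 2.1 4.6
   vertex 0.0 4.7 3.6
  endloop
 endfacet
 facet normal -0.112 -0.280 0.953
  outer loop
   vertex 1.4 0.7 3.8
   vertex 2.4 0.3 3.8
   vertex 4.7 2.1 4.6
  endloop
 endfacet
 facet normal -0.854 -0.277 0.441
  outer loop
   vertex 1.4 0.7 3.8
   vertex 0.0 4.7 3.6
   vertex 0.2 0.9 1.6
  endloop
 endfacet
 facet normal -0.369 -0.922 0.117
  outer loop
   vertex 1.4 0.7 3.8
   vertex 0.2 0.9 1.6
   vertex 2.4 0.3 3.8
  endloop
 endfacet
 facet normal 0.395 0.849 0.350
  outer loop
   vertex 4.2 3.9 0.8
   vertex 0.0 4.7 3.6
   vertex 4.7 2.1 4.6
  endloop
 endfacet
 facet normal 0.147 0.987 -0.062
  outer loop
   vertex 4.2 3.9 0.8
   vertex 2.1 4.2 0.6
   vertex 0.0 4.7 3.6
  endloop
 endfacet
 facet normal 0.046 -0.314 -0.948
  outer loop
   vertex 4.2 3.9 0.8
   vertex 0.2 0.9 1.6
   vertex 2.1 4.2 0.6
  endloop
 endfacet
 facet normal 0.629 -0.775 -0.064
  outer loop
   vertex 4.5 2.2 1.4
   vertex 4.7 2.1 4.6
   vertex 2.4 0.3 3.8
  endloop
 endfacet
 facet normal 0.986 0.154 -0.057
  outer loop
   vertex 4.5 2.2 1.4
   vertex 4.2 3.9 0.8
   vertex 4.7 2.1 4.6
  endloop
 endfacet
 facet normal 0.236 -0.852 -0.468
  outer loop
   vertex 4.5 2.2 1.4
   vertex 2.4 0.3 3.8
   vertex 0.2 0.9 1.6
  endloop
 endfacet
 facet normal 0.054 -0.324 -0.945
  outer loop
   vertex 4.5 2.2 1.4
   vertex 0.2 0.9 1.6
   vertex 4.2 3.9 0.8
  endloop
 endfacet
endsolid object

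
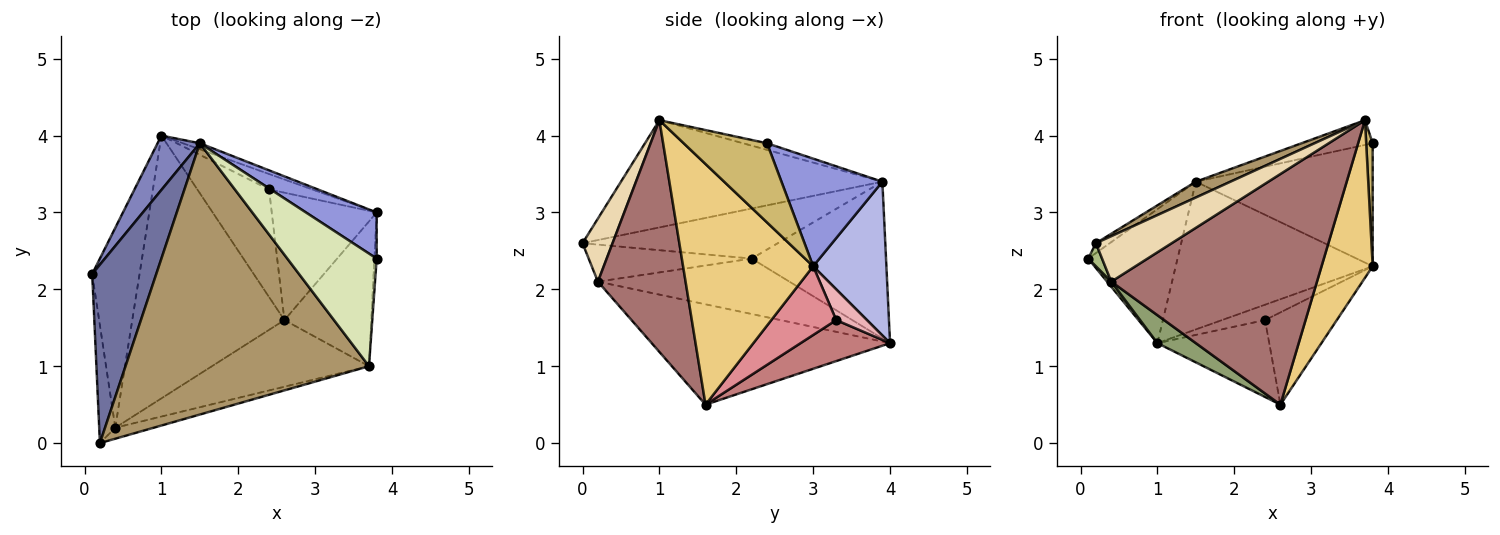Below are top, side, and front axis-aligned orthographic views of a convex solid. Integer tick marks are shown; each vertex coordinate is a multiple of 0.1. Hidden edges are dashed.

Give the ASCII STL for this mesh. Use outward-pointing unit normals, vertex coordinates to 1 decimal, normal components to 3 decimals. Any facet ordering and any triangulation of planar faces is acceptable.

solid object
 facet normal -0.615 0.044 0.787
  outer loop
   vertex 1.5 3.9 3.4
   vertex 0.1 2.2 2.4
   vertex 0.2 0.0 2.6
  endloop
 endfacet
 facet normal -0.812 0.540 0.219
  outer loop
   vertex 1.5 3.9 3.4
   vertex 1.0 4.0 1.3
   vertex 0.1 2.2 2.4
  endloop
 endfacet
 facet normal 0.471 0.826 0.310
  outer loop
   vertex 3.8 3.0 2.3
   vertex 1.5 3.9 3.4
   vertex 3.8 2.4 3.9
  endloop
 endfacet
 facet normal 0.348 0.937 -0.038
  outer loop
   vertex 3.8 3.0 2.3
   vertex 1.0 4.0 1.3
   vertex 1.5 3.9 3.4
  endloop
 endfacet
 facet normal -0.548 -0.088 -0.832
  outer loop
   vertex 0.4 0.2 2.1
   vertex 1.0 4.0 1.3
   vertex 2.6 1.6 0.5
  endloop
 endfacet
 facet normal -0.915 -0.078 -0.397
  outer loop
   vertex 0.4 0.2 2.1
   vertex 0.2 0.0 2.6
   vertex 0.1 2.2 2.4
  endloop
 endfacet
 facet normal -0.760 -0.017 -0.649
  outer loop
   vertex 0.4 0.2 2.1
   vertex 0.1 2.2 2.4
   vertex 1.0 4.0 1.3
  endloop
 endfacet
 facet normal -0.072 0.214 0.974
  outer loop
   vertex 3.7 1.0 4.2
   vertex 3.8 2.4 3.9
   vertex 1.5 3.9 3.4
  endloop
 endfacet
 facet normal -0.403 -0.053 0.914
  outer loop
   vertex 3.7 1.0 4.2
   vertex 1.5 3.9 3.4
   vertex 0.2 0.0 2.6
  endloop
 endfacet
 facet normal 0.997 -0.077 -0.029
  outer loop
   vertex 3.7 1.0 4.2
   vertex 3.8 3.0 2.3
   vertex 3.8 2.4 3.9
  endloop
 endfacet
 facet normal 0.882 -0.347 -0.319
  outer loop
   vertex 3.7 1.0 4.2
   vertex 2.6 1.6 0.5
   vertex 3.8 3.0 2.3
  endloop
 endfacet
 facet normal 0.359 -0.907 -0.219
  outer loop
   vertex 3.7 1.0 4.2
   vertex 0.2 0.0 2.6
   vertex 0.4 0.2 2.1
  endloop
 endfacet
 facet normal 0.379 -0.889 -0.257
  outer loop
   vertex 3.7 1.0 4.2
   vertex 0.4 0.2 2.1
   vertex 2.6 1.6 0.5
  endloop
 endfacet
 facet normal 0.422 0.527 -0.738
  outer loop
   vertex 2.4 3.3 1.6
   vertex 2.6 1.6 0.5
   vertex 1.0 4.0 1.3
  endloop
 endfacet
 facet normal 0.469 0.518 -0.715
  outer loop
   vertex 2.4 3.3 1.6
   vertex 3.8 3.0 2.3
   vertex 2.6 1.6 0.5
  endloop
 endfacet
 facet normal 0.451 0.631 -0.631
  outer loop
   vertex 2.4 3.3 1.6
   vertex 1.0 4.0 1.3
   vertex 3.8 3.0 2.3
  endloop
 endfacet
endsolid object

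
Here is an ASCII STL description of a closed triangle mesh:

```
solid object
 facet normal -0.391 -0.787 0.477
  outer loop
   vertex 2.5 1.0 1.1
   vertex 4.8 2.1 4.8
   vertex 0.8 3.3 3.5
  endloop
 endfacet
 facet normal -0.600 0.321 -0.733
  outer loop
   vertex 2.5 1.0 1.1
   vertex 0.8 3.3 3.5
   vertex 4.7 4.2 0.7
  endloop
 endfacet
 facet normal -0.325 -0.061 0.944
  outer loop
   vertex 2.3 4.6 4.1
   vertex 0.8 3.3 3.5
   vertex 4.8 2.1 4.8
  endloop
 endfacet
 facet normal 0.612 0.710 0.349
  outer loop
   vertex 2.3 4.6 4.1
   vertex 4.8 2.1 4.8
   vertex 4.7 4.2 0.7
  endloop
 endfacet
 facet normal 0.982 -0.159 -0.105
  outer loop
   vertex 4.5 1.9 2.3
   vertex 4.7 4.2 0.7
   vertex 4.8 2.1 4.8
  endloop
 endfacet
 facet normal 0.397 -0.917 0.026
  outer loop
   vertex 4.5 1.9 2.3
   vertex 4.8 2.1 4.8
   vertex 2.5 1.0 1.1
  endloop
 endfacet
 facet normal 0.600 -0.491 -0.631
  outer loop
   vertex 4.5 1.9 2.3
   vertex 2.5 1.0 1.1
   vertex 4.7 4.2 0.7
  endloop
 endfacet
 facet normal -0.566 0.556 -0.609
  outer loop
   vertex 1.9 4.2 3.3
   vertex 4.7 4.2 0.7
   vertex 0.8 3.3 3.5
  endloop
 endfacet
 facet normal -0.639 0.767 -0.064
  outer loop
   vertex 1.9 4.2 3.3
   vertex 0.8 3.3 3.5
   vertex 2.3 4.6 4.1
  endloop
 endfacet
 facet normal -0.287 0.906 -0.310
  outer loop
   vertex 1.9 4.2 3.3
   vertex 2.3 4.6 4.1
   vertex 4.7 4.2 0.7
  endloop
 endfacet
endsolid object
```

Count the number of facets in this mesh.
10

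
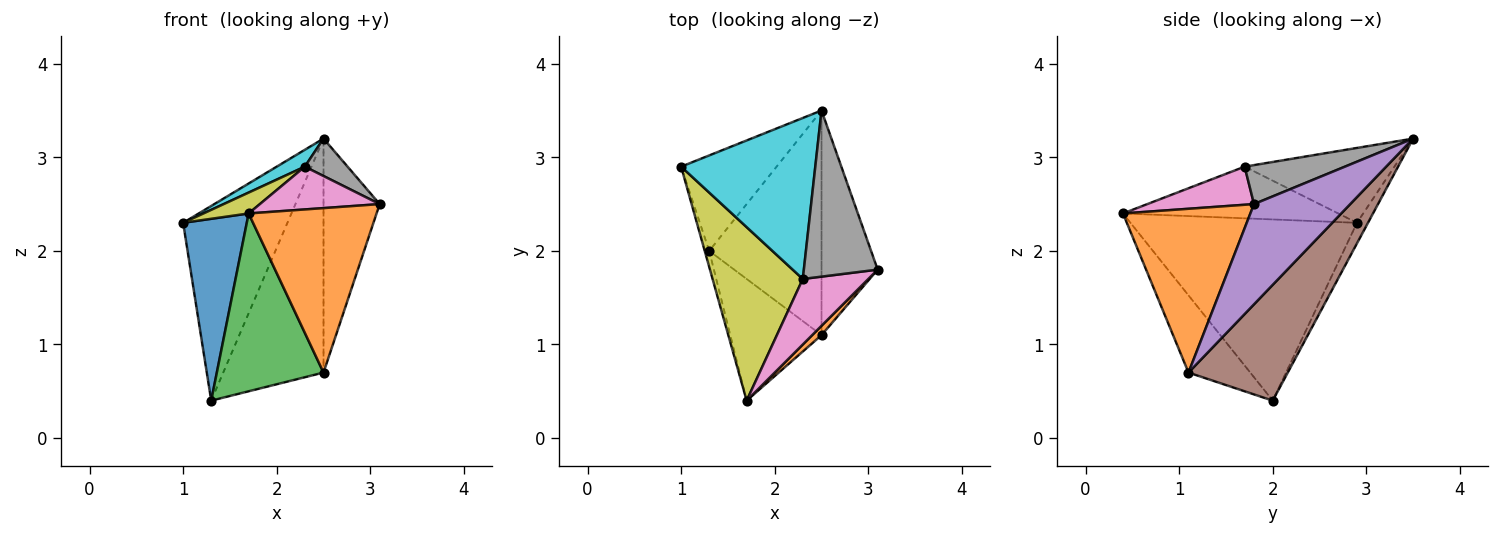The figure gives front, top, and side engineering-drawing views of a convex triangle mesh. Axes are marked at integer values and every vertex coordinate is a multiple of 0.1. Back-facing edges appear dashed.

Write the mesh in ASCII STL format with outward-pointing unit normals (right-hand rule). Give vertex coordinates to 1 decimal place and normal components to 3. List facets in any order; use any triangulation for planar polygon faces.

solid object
 facet normal -0.962 -0.270 -0.024
  outer loop
   vertex 1.3 2.0 0.4
   vertex 1.7 0.4 2.4
   vertex 1.0 2.9 2.3
  endloop
 endfacet
 facet normal 0.705 -0.708 0.040
  outer loop
   vertex 2.5 1.1 0.7
   vertex 3.1 1.8 2.5
   vertex 1.7 0.4 2.4
  endloop
 endfacet
 facet normal -0.431 -0.745 -0.510
  outer loop
   vertex 2.5 1.1 0.7
   vertex 1.7 0.4 2.4
   vertex 1.3 2.0 0.4
  endloop
 endfacet
 facet normal -0.095 0.894 -0.438
  outer loop
   vertex 2.5 3.5 3.2
   vertex 1.3 2.0 0.4
   vertex 1.0 2.9 2.3
  endloop
 endfacet
 facet normal 0.777 0.454 -0.436
  outer loop
   vertex 2.5 3.5 3.2
   vertex 3.1 1.8 2.5
   vertex 2.5 1.1 0.7
  endloop
 endfacet
 facet normal 0.581 0.587 -0.564
  outer loop
   vertex 2.5 3.5 3.2
   vertex 2.5 1.1 0.7
   vertex 1.3 2.0 0.4
  endloop
 endfacet
 facet normal 0.438 -0.492 0.753
  outer loop
   vertex 2.3 1.7 2.9
   vertex 1.7 0.4 2.4
   vertex 3.1 1.8 2.5
  endloop
 endfacet
 facet normal 0.458 -0.195 0.867
  outer loop
   vertex 2.3 1.7 2.9
   vertex 3.1 1.8 2.5
   vertex 2.5 3.5 3.2
  endloop
 endfacet
 facet normal -0.494 -0.104 0.863
  outer loop
   vertex 2.3 1.7 2.9
   vertex 1.0 2.9 2.3
   vertex 1.7 0.4 2.4
  endloop
 endfacet
 facet normal -0.485 -0.091 0.870
  outer loop
   vertex 2.3 1.7 2.9
   vertex 2.5 3.5 3.2
   vertex 1.0 2.9 2.3
  endloop
 endfacet
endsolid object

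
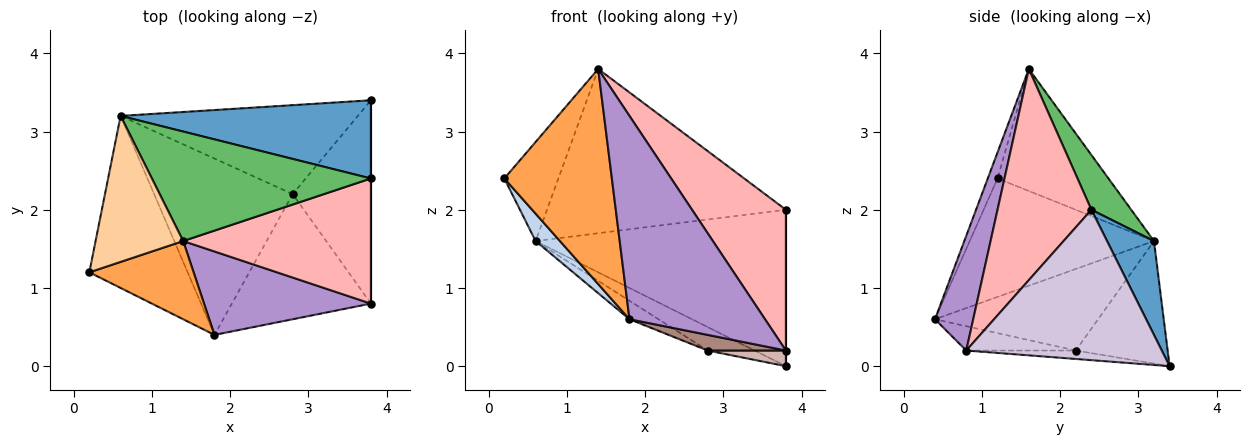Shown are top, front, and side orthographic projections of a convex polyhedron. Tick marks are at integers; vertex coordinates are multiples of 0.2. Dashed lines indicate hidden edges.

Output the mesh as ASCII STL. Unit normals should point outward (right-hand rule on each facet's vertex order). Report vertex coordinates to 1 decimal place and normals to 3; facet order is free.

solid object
 facet normal 0.165 0.882 0.441
  outer loop
   vertex 0.6 3.2 1.6
   vertex 3.8 2.4 2.0
   vertex 3.8 3.4 0.0
  endloop
 endfacet
 facet normal -0.765 -0.101 -0.635
  outer loop
   vertex 0.6 3.2 1.6
   vertex 1.8 0.4 0.6
   vertex 0.2 1.2 2.4
  endloop
 endfacet
 facet normal -0.085 -0.936 0.341
  outer loop
   vertex 1.4 1.6 3.8
   vertex 0.2 1.2 2.4
   vertex 1.8 0.4 0.6
  endloop
 endfacet
 facet normal -0.755 0.368 0.542
  outer loop
   vertex 1.4 1.6 3.8
   vertex 0.6 3.2 1.6
   vertex 0.2 1.2 2.4
  endloop
 endfacet
 facet normal 0.137 0.824 0.549
  outer loop
   vertex 1.4 1.6 3.8
   vertex 3.8 2.4 2.0
   vertex 0.6 3.2 1.6
  endloop
 endfacet
 facet normal -0.505 0.090 -0.858
  outer loop
   vertex 2.8 2.2 0.2
   vertex 1.8 0.4 0.6
   vertex 0.6 3.2 1.6
  endloop
 endfacet
 facet normal -0.447 0.228 -0.865
  outer loop
   vertex 2.8 2.2 0.2
   vertex 0.6 3.2 1.6
   vertex 3.8 3.4 0.0
  endloop
 endfacet
 facet normal 0.599 -0.599 0.532
  outer loop
   vertex 3.8 0.8 0.2
   vertex 3.8 2.4 2.0
   vertex 1.4 1.6 3.8
  endloop
 endfacet
 facet normal 0.252 -0.895 0.367
  outer loop
   vertex 3.8 0.8 0.2
   vertex 1.4 1.6 3.8
   vertex 1.8 0.4 0.6
  endloop
 endfacet
 facet normal 1.000 0.000 0.000
  outer loop
   vertex 3.8 0.8 0.2
   vertex 3.8 3.4 0.0
   vertex 3.8 2.4 2.0
  endloop
 endfacet
 facet normal -0.171 -0.122 -0.978
  outer loop
   vertex 3.8 0.8 0.2
   vertex 1.8 0.4 0.6
   vertex 2.8 2.2 0.2
  endloop
 endfacet
 facet normal -0.107 -0.076 -0.991
  outer loop
   vertex 3.8 0.8 0.2
   vertex 2.8 2.2 0.2
   vertex 3.8 3.4 0.0
  endloop
 endfacet
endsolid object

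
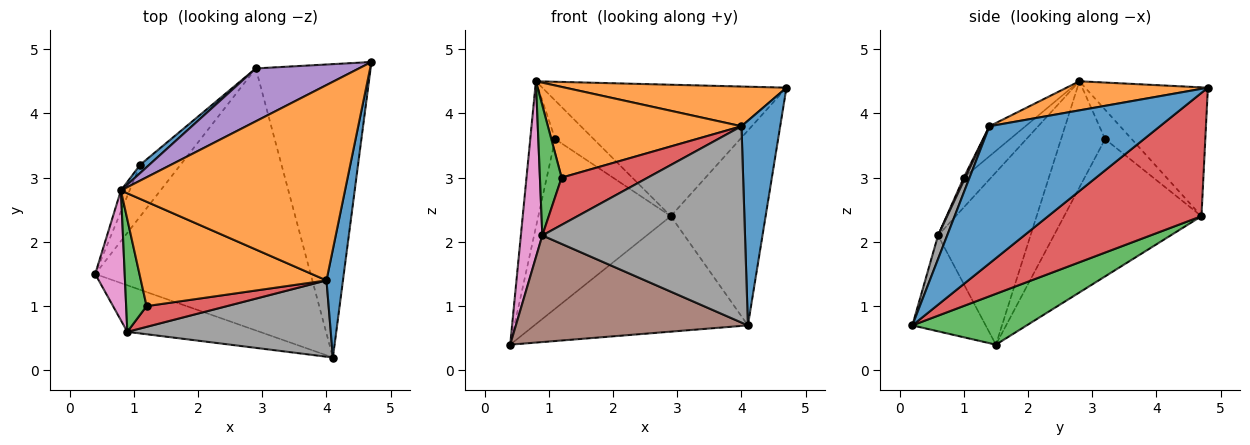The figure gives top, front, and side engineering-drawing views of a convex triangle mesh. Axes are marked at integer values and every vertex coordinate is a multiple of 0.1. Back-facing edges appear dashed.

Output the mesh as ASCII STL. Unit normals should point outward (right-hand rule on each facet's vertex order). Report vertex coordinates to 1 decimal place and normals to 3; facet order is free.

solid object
 facet normal 0.969 -0.220 0.116
  outer loop
   vertex 4.0 1.4 3.8
   vertex 4.1 0.2 0.7
   vertex 4.7 4.8 4.4
  endloop
 endfacet
 facet normal 0.126 -0.198 0.972
  outer loop
   vertex 4.0 1.4 3.8
   vertex 4.7 4.8 4.4
   vertex 0.8 2.8 4.5
  endloop
 endfacet
 facet normal 0.211 0.394 -0.894
  outer loop
   vertex 2.9 4.7 2.4
   vertex 4.1 0.2 0.7
   vertex 0.4 1.5 0.4
  endloop
 endfacet
 facet normal 0.667 0.412 -0.621
  outer loop
   vertex 2.9 4.7 2.4
   vertex 4.7 4.8 4.4
   vertex 4.1 0.2 0.7
  endloop
 endfacet
 facet normal -0.423 0.841 0.338
  outer loop
   vertex 2.9 4.7 2.4
   vertex 0.8 2.8 4.5
   vertex 4.7 4.8 4.4
  endloop
 endfacet
 facet normal -0.278 -0.880 -0.384
  outer loop
   vertex 0.9 0.6 2.1
   vertex 0.4 1.5 0.4
   vertex 4.1 0.2 0.7
  endloop
 endfacet
 facet normal -0.961 -0.223 0.164
  outer loop
   vertex 0.9 0.6 2.1
   vertex 0.8 2.8 4.5
   vertex 0.4 1.5 0.4
  endloop
 endfacet
 facet normal 0.042 -0.931 0.362
  outer loop
   vertex 0.9 0.6 2.1
   vertex 4.1 0.2 0.7
   vertex 4.0 1.4 3.8
  endloop
 endfacet
 facet normal -0.868 0.491 -0.071
  outer loop
   vertex 1.1 3.2 3.6
   vertex 0.4 1.5 0.4
   vertex 0.8 2.8 4.5
  endloop
 endfacet
 facet normal -0.704 0.679 -0.207
  outer loop
   vertex 1.1 3.2 3.6
   vertex 2.9 4.7 2.4
   vertex 0.4 1.5 0.4
  endloop
 endfacet
 facet normal -0.560 0.810 0.174
  outer loop
   vertex 1.1 3.2 3.6
   vertex 0.8 2.8 4.5
   vertex 2.9 4.7 2.4
  endloop
 endfacet
 facet normal -0.121 -0.651 0.749
  outer loop
   vertex 1.2 1.0 3.0
   vertex 4.0 1.4 3.8
   vertex 0.8 2.8 4.5
  endloop
 endfacet
 facet normal -0.690 -0.548 0.473
  outer loop
   vertex 1.2 1.0 3.0
   vertex 0.8 2.8 4.5
   vertex 0.9 0.6 2.1
  endloop
 endfacet
 facet normal 0.016 -0.916 0.402
  outer loop
   vertex 1.2 1.0 3.0
   vertex 0.9 0.6 2.1
   vertex 4.0 1.4 3.8
  endloop
 endfacet
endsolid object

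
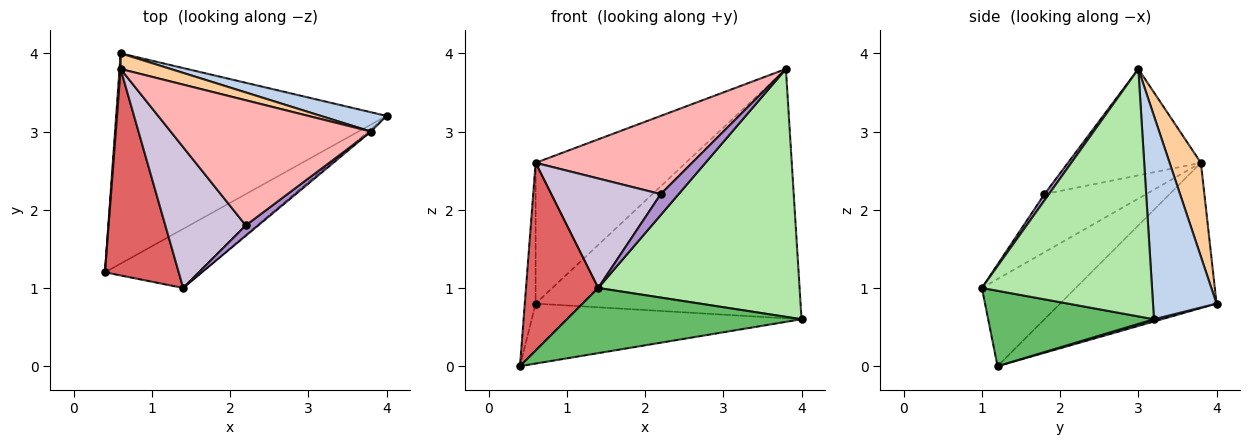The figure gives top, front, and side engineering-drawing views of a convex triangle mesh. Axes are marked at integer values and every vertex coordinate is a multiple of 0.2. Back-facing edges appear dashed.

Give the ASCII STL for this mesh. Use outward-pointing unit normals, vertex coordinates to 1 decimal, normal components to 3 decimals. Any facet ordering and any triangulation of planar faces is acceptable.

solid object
 facet normal 0.008 0.274 -0.962
  outer loop
   vertex 0.6 4.0 0.8
   vertex 4.0 3.2 0.6
   vertex 0.4 1.2 0.0
  endloop
 endfacet
 facet normal 0.233 0.970 0.075
  outer loop
   vertex 3.8 3.0 3.8
   vertex 4.0 3.2 0.6
   vertex 0.6 4.0 0.8
  endloop
 endfacet
 facet normal -0.998 0.069 0.008
  outer loop
   vertex 0.6 3.8 2.6
   vertex 0.6 4.0 0.8
   vertex 0.4 1.2 0.0
  endloop
 endfacet
 facet normal 0.203 0.973 0.108
  outer loop
   vertex 0.6 3.8 2.6
   vertex 3.8 3.0 3.8
   vertex 0.6 4.0 0.8
  endloop
 endfacet
 facet normal 0.464 -0.656 -0.595
  outer loop
   vertex 1.4 1.0 1.0
   vertex 0.4 1.2 0.0
   vertex 4.0 3.2 0.6
  endloop
 endfacet
 facet normal 0.645 -0.764 -0.007
  outer loop
   vertex 1.4 1.0 1.0
   vertex 4.0 3.2 0.6
   vertex 3.8 3.0 3.8
  endloop
 endfacet
 facet normal -0.658 -0.506 0.557
  outer loop
   vertex 1.4 1.0 1.0
   vertex 0.6 3.8 2.6
   vertex 0.4 1.2 0.0
  endloop
 endfacet
 facet normal -0.411 -0.483 0.773
  outer loop
   vertex 2.2 1.8 2.2
   vertex 3.8 3.0 3.8
   vertex 0.6 3.8 2.6
  endloop
 endfacet
 facet normal 0.218 -0.873 0.436
  outer loop
   vertex 2.2 1.8 2.2
   vertex 1.4 1.0 1.0
   vertex 3.8 3.0 3.8
  endloop
 endfacet
 facet normal -0.495 -0.533 0.686
  outer loop
   vertex 2.2 1.8 2.2
   vertex 0.6 3.8 2.6
   vertex 1.4 1.0 1.0
  endloop
 endfacet
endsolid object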